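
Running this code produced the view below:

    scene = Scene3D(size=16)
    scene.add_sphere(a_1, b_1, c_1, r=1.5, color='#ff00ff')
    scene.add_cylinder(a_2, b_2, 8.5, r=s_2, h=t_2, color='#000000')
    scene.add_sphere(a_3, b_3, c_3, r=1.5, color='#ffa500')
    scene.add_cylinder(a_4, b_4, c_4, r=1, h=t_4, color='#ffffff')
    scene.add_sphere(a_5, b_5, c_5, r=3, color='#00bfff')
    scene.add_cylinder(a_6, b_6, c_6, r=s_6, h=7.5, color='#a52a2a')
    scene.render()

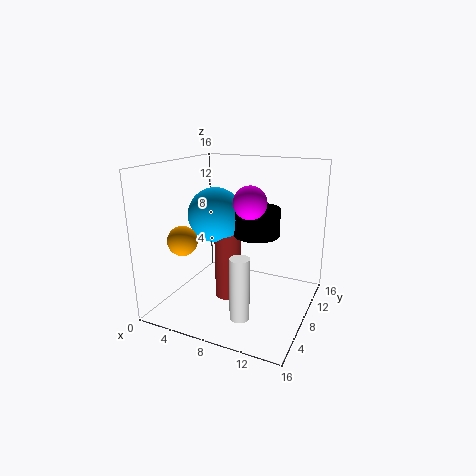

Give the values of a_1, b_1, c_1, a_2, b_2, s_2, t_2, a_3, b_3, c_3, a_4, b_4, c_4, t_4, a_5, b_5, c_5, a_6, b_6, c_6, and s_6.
a_1 = 11.5, b_1 = 3, c_1 = 13.5, a_2 = 10, b_2 = 8.5, s_2 = 2.5, t_2 = 3, a_3 = 4.5, b_3 = 2.5, c_3 = 9, a_4 = 10.5, b_4 = 3, c_4 = 1.5, t_4 = 6.5, a_5 = 5.5, b_5 = 7.5, c_5 = 10.5, a_6 = 7, b_6 = 7.5, c_6 = 1, s_6 = 1.5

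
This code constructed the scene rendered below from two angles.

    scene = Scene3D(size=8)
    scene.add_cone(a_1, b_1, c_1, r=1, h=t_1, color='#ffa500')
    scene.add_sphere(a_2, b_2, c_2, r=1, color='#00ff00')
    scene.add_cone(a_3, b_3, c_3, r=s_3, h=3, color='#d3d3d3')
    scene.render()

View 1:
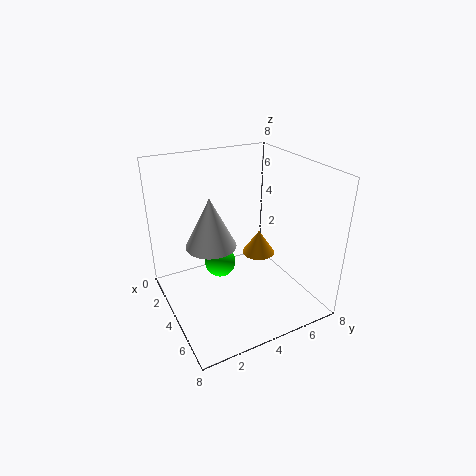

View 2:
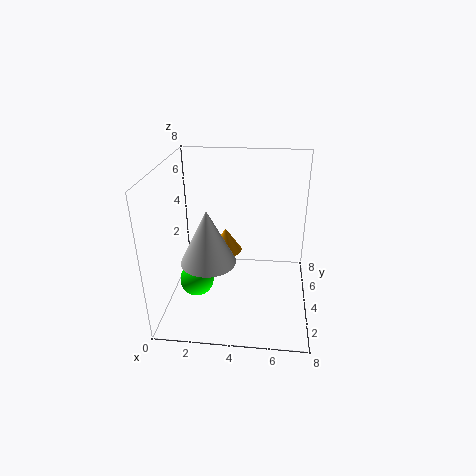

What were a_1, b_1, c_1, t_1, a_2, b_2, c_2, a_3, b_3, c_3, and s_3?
a_1 = 3; b_1 = 6; c_1 = 2; t_1 = 1.5; a_2 = 1.5; b_2 = 4; c_2 = 1; a_3 = 2.5; b_3 = 3; c_3 = 3; s_3 = 1.5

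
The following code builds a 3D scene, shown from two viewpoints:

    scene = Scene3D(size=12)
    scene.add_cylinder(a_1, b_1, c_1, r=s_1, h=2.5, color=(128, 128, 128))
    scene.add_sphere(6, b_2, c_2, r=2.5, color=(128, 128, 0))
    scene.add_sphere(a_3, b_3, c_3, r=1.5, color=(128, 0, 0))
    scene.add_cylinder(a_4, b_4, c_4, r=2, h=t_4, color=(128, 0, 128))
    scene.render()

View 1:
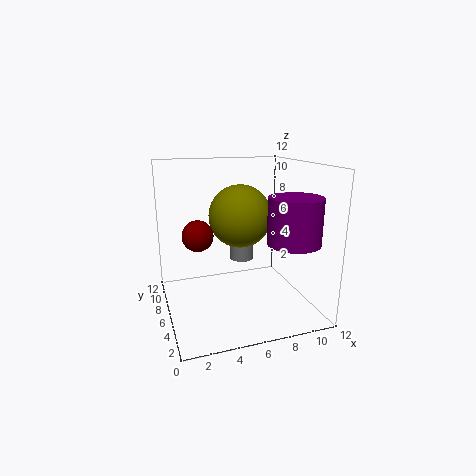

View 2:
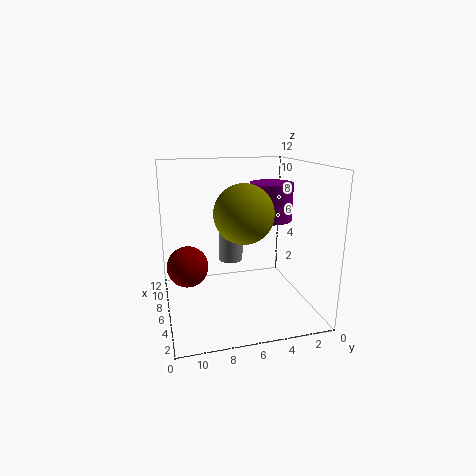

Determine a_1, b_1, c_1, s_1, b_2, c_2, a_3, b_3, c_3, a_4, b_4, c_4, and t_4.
a_1 = 6.5, b_1 = 6.5, c_1 = 4, s_1 = 1, b_2 = 5.5, c_2 = 8, a_3 = 3.5, b_3 = 10.5, c_3 = 5, a_4 = 9, b_4 = 2, c_4 = 6.5, t_4 = 3.5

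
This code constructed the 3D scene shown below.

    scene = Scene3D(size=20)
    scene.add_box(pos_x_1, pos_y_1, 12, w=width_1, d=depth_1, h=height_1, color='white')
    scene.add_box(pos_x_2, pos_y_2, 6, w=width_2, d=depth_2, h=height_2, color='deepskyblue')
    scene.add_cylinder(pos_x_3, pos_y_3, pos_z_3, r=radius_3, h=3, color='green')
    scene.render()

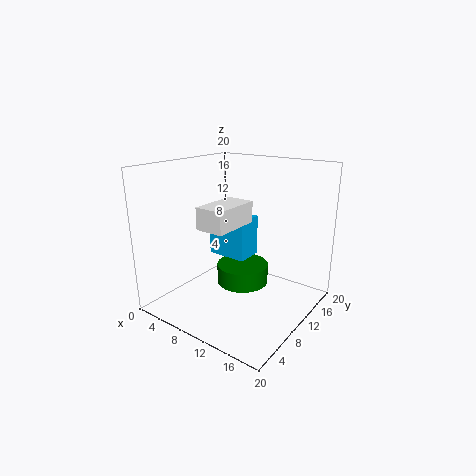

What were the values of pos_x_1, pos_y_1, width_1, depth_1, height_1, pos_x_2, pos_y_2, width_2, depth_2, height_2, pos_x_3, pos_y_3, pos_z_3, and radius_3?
pos_x_1 = 7; pos_y_1 = 5; width_1 = 4; depth_1 = 7; height_1 = 3; pos_x_2 = 4; pos_y_2 = 11; width_2 = 6; depth_2 = 4; height_2 = 6; pos_x_3 = 8; pos_y_3 = 14; pos_z_3 = 1; radius_3 = 4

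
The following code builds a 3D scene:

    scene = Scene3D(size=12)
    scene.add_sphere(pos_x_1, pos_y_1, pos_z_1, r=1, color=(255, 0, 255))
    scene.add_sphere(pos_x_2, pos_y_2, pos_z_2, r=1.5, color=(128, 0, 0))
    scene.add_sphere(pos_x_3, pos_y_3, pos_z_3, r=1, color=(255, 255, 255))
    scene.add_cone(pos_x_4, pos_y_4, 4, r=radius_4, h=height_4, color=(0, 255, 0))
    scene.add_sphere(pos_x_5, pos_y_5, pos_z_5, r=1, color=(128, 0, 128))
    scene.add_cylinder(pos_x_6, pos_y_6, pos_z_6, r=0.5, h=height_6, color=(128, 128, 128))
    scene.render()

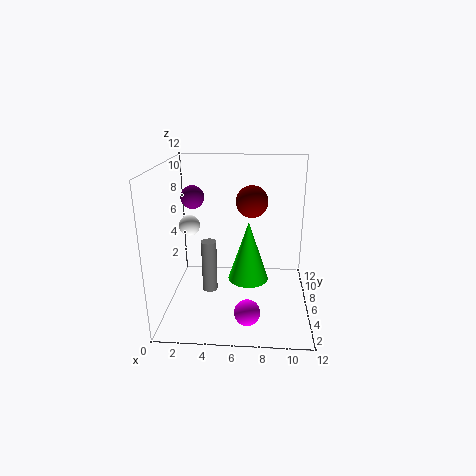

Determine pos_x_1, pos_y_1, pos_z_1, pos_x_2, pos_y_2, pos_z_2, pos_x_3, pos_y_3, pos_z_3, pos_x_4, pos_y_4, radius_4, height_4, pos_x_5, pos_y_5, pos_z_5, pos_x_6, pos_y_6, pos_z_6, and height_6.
pos_x_1 = 7
pos_y_1 = 2
pos_z_1 = 1.5
pos_x_2 = 7
pos_y_2 = 10
pos_z_2 = 8
pos_x_3 = 1
pos_y_3 = 10
pos_z_3 = 5.5
pos_x_4 = 7
pos_y_4 = 3
radius_4 = 1.5
height_4 = 4.5
pos_x_5 = 2
pos_y_5 = 7.5
pos_z_5 = 9
pos_x_6 = 4.5
pos_y_6 = 0.5
pos_z_6 = 4.5
height_6 = 3.5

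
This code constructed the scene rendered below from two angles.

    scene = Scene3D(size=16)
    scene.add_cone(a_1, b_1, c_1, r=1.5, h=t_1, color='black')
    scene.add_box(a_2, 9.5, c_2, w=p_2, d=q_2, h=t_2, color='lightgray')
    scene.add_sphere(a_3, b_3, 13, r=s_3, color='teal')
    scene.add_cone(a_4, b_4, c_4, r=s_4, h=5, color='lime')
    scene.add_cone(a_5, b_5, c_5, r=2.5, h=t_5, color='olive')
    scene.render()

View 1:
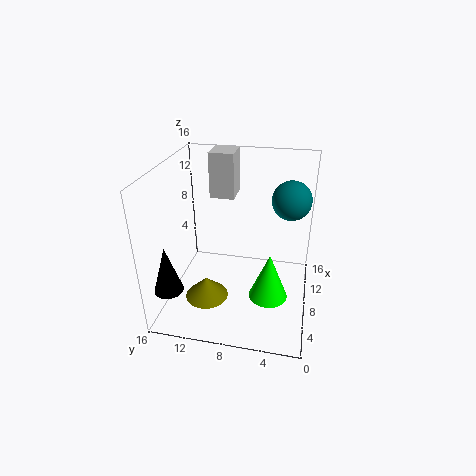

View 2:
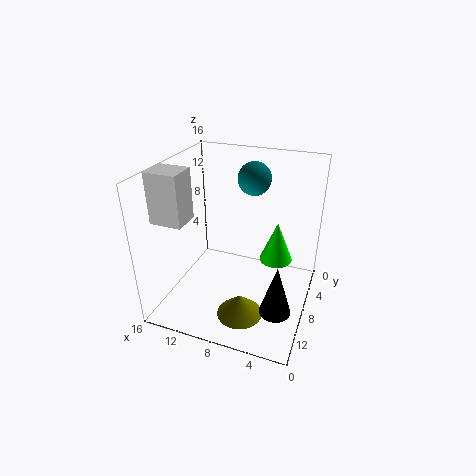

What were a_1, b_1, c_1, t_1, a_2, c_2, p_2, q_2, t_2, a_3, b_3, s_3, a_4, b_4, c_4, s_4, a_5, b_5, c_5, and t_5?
a_1 = 2
b_1 = 14
c_1 = 4.5
t_1 = 5
a_2 = 12.5
c_2 = 10.5
p_2 = 3.5
q_2 = 3
t_2 = 5.5
a_3 = 8
b_3 = 2.5
s_3 = 2
a_4 = 4.5
b_4 = 4
c_4 = 3.5
s_4 = 2
a_5 = 6.5
b_5 = 11.5
c_5 = 0.5
t_5 = 2.5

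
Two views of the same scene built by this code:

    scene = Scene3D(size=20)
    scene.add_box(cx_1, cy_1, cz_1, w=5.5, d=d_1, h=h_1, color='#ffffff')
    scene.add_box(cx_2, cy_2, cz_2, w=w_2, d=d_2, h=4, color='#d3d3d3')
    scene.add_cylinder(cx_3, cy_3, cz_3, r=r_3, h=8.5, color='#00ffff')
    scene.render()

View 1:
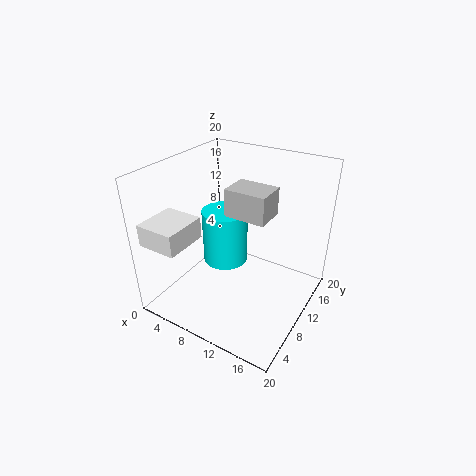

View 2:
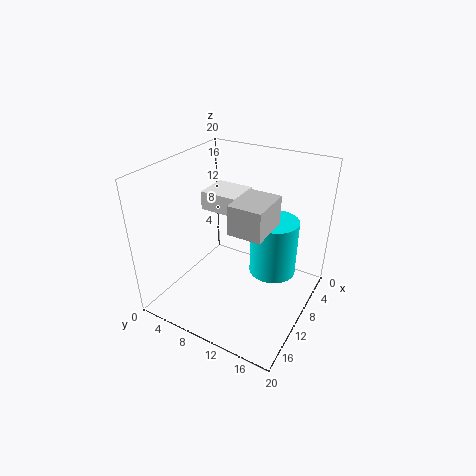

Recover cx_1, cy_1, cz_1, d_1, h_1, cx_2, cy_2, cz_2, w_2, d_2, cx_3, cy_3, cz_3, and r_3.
cx_1 = 0.5; cy_1 = 1; cz_1 = 10.5; d_1 = 6; h_1 = 3; cx_2 = 7.5; cy_2 = 10.5; cz_2 = 12.5; w_2 = 6; d_2 = 4.5; cx_3 = 5.5; cy_3 = 13.5; cz_3 = 3; r_3 = 3.5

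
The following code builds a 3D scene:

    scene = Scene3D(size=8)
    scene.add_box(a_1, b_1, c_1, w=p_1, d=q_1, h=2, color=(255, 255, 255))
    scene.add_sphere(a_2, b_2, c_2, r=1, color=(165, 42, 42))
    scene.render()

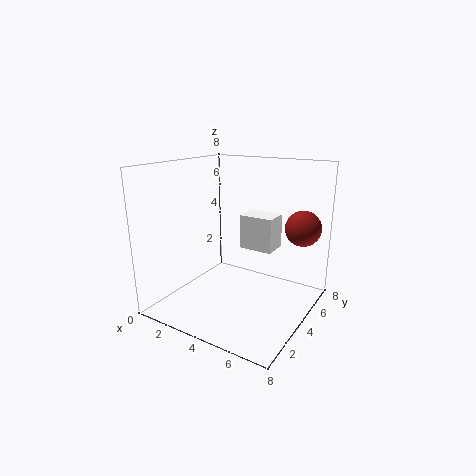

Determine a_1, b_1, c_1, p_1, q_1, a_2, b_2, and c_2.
a_1 = 3.5
b_1 = 5
c_1 = 3
p_1 = 2
q_1 = 1.5
a_2 = 7
b_2 = 6
c_2 = 4.5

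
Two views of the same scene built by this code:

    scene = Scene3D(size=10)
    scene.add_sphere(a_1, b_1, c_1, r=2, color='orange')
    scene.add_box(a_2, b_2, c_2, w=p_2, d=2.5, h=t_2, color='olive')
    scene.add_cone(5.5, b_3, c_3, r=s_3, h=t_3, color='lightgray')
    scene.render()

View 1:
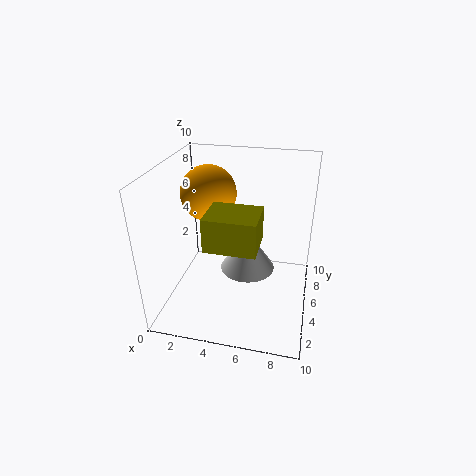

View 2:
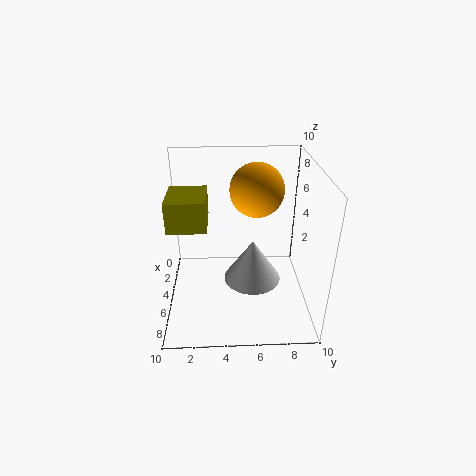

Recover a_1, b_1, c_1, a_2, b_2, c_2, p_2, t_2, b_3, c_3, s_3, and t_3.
a_1 = 2.5
b_1 = 6.5
c_1 = 7.5
a_2 = 4
b_2 = 0.5
c_2 = 6.5
p_2 = 3
t_2 = 2
b_3 = 6
c_3 = 2
s_3 = 2
t_3 = 3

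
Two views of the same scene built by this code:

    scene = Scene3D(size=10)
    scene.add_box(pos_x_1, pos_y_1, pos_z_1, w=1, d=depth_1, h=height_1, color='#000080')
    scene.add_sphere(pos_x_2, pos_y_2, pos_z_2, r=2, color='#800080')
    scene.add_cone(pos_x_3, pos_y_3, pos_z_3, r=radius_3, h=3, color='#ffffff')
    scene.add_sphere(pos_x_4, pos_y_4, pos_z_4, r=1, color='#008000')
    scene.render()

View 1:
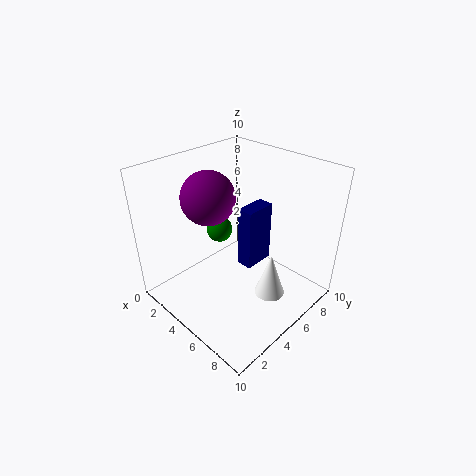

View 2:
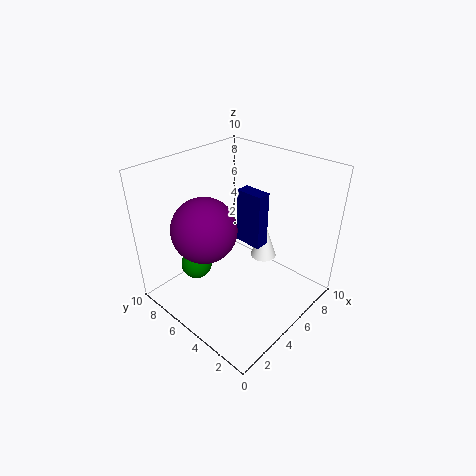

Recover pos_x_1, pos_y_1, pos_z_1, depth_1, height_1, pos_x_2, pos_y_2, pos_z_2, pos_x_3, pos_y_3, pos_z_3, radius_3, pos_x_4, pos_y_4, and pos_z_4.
pos_x_1 = 6; pos_y_1 = 4; pos_z_1 = 4; depth_1 = 2; height_1 = 4; pos_x_2 = 2; pos_y_2 = 5; pos_z_2 = 7; pos_x_3 = 8; pos_y_3 = 5; pos_z_3 = 2; radius_3 = 1; pos_x_4 = 2; pos_y_4 = 6; pos_z_4 = 4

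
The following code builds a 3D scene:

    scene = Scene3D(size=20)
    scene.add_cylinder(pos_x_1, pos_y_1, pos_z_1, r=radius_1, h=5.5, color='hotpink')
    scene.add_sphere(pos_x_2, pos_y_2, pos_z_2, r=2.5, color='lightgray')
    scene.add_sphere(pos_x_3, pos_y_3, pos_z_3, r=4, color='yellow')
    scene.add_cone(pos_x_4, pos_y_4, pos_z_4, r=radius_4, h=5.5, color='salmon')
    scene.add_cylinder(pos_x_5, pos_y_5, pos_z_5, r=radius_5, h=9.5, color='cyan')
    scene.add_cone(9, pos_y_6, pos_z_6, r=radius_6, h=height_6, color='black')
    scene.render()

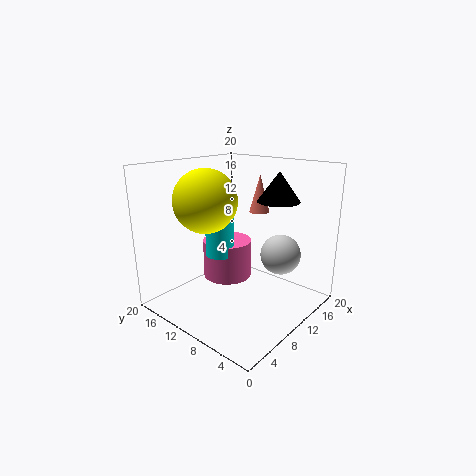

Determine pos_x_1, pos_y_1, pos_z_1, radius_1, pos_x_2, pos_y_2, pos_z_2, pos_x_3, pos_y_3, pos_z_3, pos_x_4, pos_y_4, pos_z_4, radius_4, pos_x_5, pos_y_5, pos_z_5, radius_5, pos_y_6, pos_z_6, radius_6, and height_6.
pos_x_1 = 10.5; pos_y_1 = 12.5; pos_z_1 = 3.5; radius_1 = 3.5; pos_x_2 = 10; pos_y_2 = 3; pos_z_2 = 9.5; pos_x_3 = 5; pos_y_3 = 11; pos_z_3 = 16; pos_x_4 = 15.5; pos_y_4 = 10.5; pos_z_4 = 12.5; radius_4 = 1.5; pos_x_5 = 8.5; pos_y_5 = 12; pos_z_5 = 7.5; radius_5 = 2; pos_y_6 = 3; pos_z_6 = 16.5; radius_6 = 2.5; height_6 = 3.5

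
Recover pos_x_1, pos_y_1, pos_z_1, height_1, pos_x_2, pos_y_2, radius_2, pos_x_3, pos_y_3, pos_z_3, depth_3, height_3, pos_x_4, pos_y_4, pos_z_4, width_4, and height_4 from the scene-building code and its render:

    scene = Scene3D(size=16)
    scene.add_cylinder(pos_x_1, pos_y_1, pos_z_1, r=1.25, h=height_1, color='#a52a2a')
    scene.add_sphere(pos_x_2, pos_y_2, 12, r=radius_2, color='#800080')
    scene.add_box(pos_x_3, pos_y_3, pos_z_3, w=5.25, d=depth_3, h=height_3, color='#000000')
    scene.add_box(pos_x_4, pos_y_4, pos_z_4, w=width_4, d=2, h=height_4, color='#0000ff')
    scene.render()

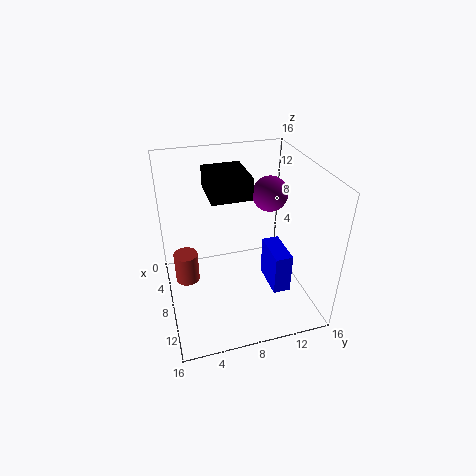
pos_x_1 = 9
pos_y_1 = 2
pos_z_1 = 4.5
height_1 = 3.25
pos_x_2 = 6.25
pos_y_2 = 12.25
radius_2 = 2
pos_x_3 = 2.5
pos_y_3 = 5.25
pos_z_3 = 12.25
depth_3 = 4.5
height_3 = 2.5
pos_x_4 = 6.5
pos_y_4 = 11.5
pos_z_4 = 1.5
width_4 = 4.5
height_4 = 4.75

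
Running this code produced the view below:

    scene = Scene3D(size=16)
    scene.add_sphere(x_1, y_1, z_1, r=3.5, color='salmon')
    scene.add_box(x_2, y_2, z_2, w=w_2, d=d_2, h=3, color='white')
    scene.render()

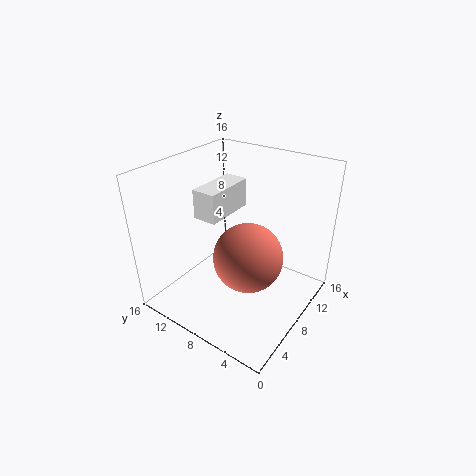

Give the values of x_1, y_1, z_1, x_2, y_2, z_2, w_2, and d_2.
x_1 = 5.5, y_1 = 5, z_1 = 8, x_2 = 4, y_2 = 8, z_2 = 11.5, w_2 = 5.5, d_2 = 2.5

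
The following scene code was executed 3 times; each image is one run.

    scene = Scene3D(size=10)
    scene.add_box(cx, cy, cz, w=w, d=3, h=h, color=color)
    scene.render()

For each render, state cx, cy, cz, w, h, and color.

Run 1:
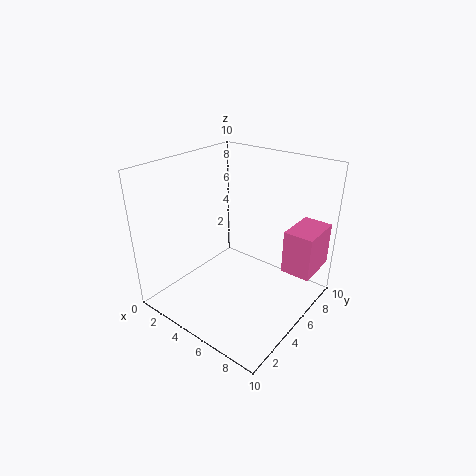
cx = 8, cy = 6, cz = 3, w = 2, h = 3, color = 'hotpink'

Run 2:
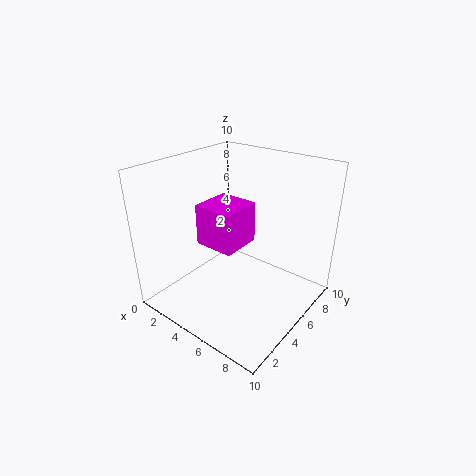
cx = 2, cy = 4, cz = 4, w = 3, h = 3, color = 'magenta'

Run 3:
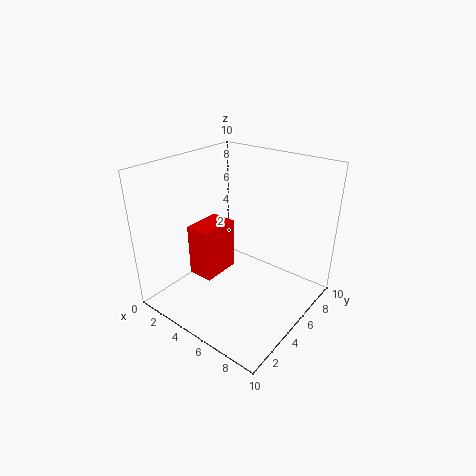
cx = 1, cy = 4, cz = 1, w = 2, h = 4, color = 'red'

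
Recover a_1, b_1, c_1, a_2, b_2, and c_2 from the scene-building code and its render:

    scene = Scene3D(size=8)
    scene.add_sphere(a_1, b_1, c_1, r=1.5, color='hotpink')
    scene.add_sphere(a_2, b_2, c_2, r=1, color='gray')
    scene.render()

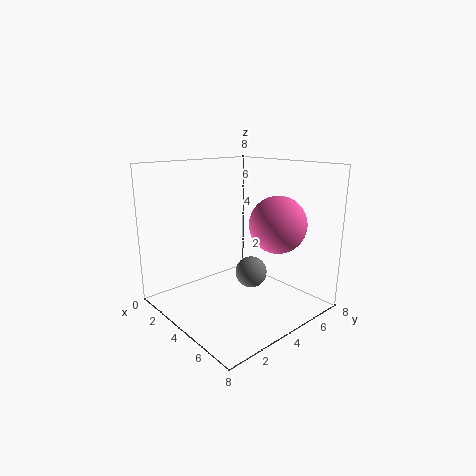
a_1 = 6; b_1 = 5; c_1 = 5; a_2 = 3; b_2 = 6; c_2 = 1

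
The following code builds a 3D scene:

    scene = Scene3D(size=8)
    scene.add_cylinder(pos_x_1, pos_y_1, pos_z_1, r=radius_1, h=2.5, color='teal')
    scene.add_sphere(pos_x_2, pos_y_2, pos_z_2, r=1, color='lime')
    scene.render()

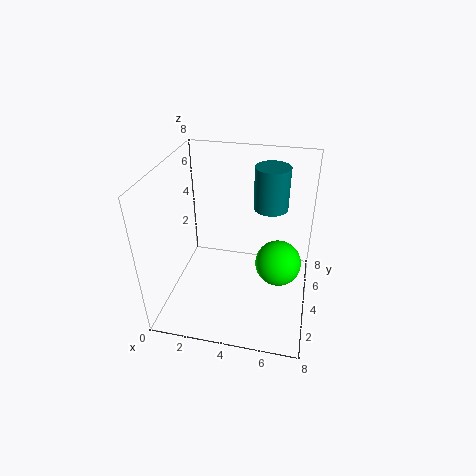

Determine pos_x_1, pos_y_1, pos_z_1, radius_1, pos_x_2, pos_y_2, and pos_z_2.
pos_x_1 = 5.5
pos_y_1 = 6
pos_z_1 = 5
radius_1 = 1
pos_x_2 = 6.5
pos_y_2 = 1
pos_z_2 = 5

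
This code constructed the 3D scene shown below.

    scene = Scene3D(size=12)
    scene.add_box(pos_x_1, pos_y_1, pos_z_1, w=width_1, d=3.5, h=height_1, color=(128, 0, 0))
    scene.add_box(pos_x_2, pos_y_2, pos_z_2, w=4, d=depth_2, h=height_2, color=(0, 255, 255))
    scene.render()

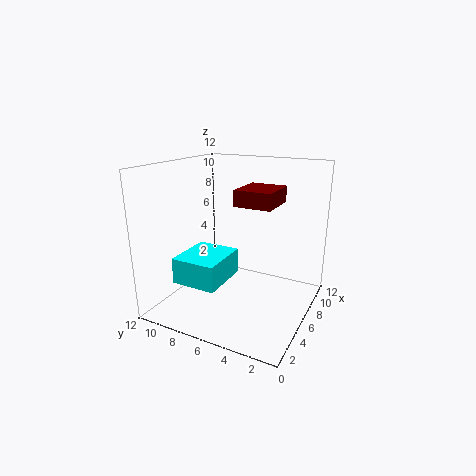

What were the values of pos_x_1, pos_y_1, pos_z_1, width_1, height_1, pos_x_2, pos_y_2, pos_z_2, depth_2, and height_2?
pos_x_1 = 8, pos_y_1 = 4, pos_z_1 = 8, width_1 = 4, height_1 = 1.5, pos_x_2 = 1, pos_y_2 = 5.5, pos_z_2 = 3.5, depth_2 = 3.5, height_2 = 2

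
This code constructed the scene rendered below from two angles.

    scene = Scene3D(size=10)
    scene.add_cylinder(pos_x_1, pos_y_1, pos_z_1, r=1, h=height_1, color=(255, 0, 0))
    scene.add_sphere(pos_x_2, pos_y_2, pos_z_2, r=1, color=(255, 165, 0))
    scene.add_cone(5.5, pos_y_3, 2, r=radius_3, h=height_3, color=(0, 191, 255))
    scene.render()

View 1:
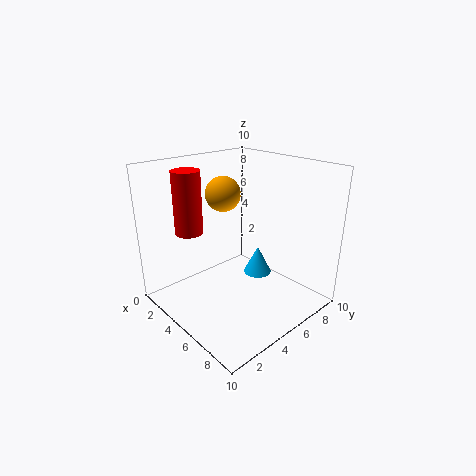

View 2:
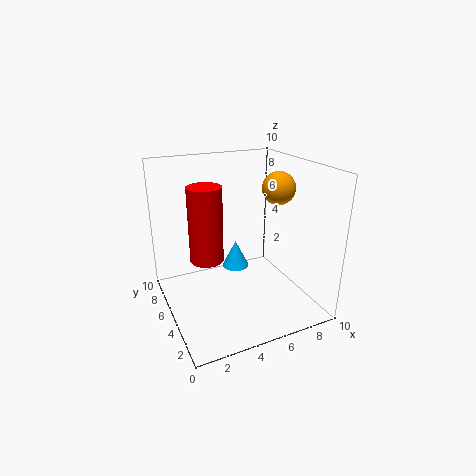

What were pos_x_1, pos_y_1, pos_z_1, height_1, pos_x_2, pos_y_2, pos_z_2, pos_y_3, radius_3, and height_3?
pos_x_1 = 2, pos_y_1 = 3, pos_z_1 = 5, height_1 = 4.5, pos_x_2 = 6.5, pos_y_2 = 2.5, pos_z_2 = 9, pos_y_3 = 6.5, radius_3 = 1, height_3 = 2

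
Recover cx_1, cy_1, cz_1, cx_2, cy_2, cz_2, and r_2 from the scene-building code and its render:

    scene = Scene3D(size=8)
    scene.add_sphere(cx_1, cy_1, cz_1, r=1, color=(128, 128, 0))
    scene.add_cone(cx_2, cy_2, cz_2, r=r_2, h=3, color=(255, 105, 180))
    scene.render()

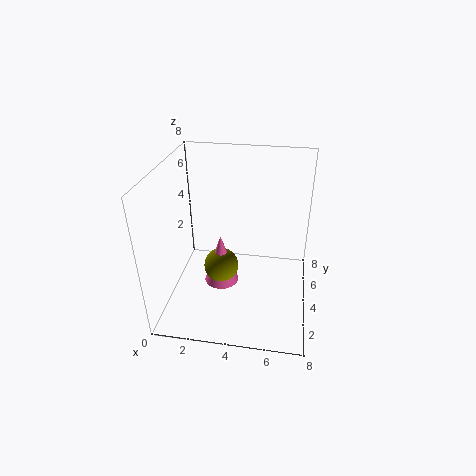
cx_1 = 3
cy_1 = 4
cz_1 = 2
cx_2 = 3
cy_2 = 4
cz_2 = 1
r_2 = 1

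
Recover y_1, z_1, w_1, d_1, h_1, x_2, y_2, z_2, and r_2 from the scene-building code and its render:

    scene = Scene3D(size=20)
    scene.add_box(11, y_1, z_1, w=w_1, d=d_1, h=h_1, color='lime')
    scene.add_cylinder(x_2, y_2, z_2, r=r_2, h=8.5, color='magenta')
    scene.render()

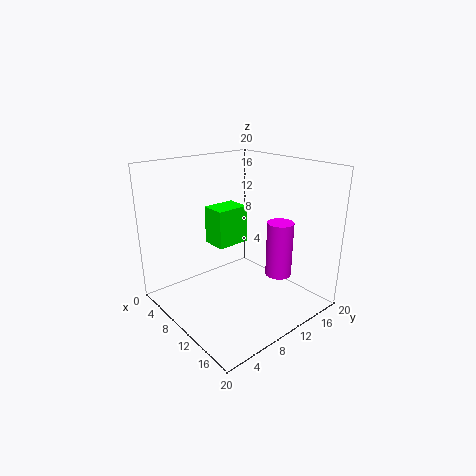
y_1 = 4; z_1 = 11.5; w_1 = 3; d_1 = 4; h_1 = 4.5; x_2 = 11.5; y_2 = 17; z_2 = 2.5; r_2 = 2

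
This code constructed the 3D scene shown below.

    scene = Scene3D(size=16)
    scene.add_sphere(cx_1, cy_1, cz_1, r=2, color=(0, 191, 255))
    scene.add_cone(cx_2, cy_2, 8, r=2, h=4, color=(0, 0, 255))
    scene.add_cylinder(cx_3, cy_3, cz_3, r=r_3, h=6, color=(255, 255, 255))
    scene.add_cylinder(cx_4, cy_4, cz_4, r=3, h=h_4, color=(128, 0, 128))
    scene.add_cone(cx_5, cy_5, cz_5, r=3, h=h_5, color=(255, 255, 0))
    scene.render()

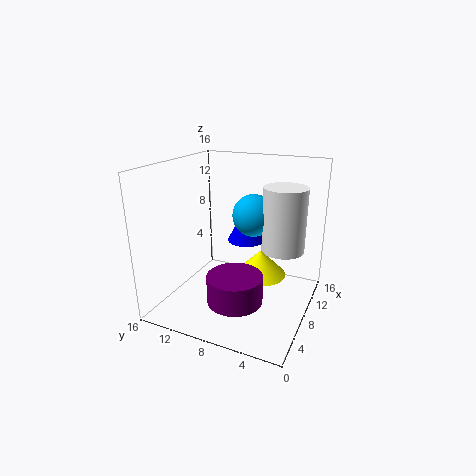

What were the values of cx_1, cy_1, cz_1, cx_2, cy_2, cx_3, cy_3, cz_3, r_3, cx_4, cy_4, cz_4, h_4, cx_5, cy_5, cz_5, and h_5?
cx_1 = 5; cy_1 = 5; cz_1 = 12; cx_2 = 8; cy_2 = 7; cx_3 = 5; cy_3 = 2; cz_3 = 9; r_3 = 2; cx_4 = 5; cy_4 = 7; cz_4 = 2; h_4 = 3; cx_5 = 10; cy_5 = 6; cz_5 = 3; h_5 = 3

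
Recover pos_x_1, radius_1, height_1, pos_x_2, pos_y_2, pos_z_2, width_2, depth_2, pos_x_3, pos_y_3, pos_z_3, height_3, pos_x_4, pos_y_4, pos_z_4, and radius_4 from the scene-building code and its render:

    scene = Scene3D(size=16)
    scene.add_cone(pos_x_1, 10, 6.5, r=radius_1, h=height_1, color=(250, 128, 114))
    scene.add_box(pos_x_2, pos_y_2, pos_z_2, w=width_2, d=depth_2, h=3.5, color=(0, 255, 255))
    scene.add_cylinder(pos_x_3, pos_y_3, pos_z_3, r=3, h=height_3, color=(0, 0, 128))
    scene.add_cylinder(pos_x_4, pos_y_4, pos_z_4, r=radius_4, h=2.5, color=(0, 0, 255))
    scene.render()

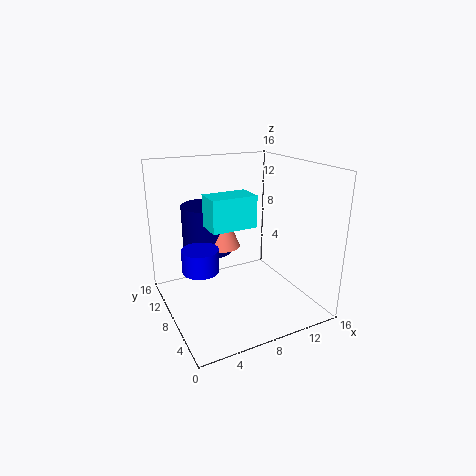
pos_x_1 = 7; radius_1 = 2; height_1 = 5; pos_x_2 = 4.5; pos_y_2 = 6.5; pos_z_2 = 9.5; width_2 = 5; depth_2 = 3; pos_x_3 = 6; pos_y_3 = 12; pos_z_3 = 5.5; height_3 = 5.5; pos_x_4 = 3.5; pos_y_4 = 8; pos_z_4 = 5; radius_4 = 2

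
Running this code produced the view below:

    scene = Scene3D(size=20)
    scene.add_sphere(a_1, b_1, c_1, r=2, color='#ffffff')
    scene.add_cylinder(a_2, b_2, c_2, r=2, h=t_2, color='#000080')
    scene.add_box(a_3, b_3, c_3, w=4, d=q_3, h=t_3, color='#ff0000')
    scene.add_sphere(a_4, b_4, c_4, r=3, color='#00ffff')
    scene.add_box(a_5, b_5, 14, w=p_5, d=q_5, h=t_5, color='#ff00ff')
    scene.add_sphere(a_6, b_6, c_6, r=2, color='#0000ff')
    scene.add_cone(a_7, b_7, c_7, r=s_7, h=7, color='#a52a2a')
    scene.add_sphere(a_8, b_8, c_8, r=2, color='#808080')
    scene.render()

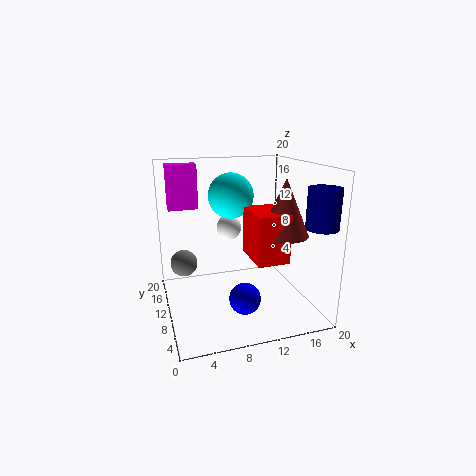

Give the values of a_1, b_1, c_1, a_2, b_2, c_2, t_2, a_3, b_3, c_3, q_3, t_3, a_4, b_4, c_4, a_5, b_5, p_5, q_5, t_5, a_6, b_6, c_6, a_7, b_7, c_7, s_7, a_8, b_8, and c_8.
a_1 = 11; b_1 = 18; c_1 = 9; a_2 = 18; b_2 = 2; c_2 = 13; t_2 = 5; a_3 = 10; b_3 = 2; c_3 = 9; q_3 = 6; t_3 = 6; a_4 = 9; b_4 = 10; c_4 = 16; a_5 = 1; b_5 = 12; p_5 = 4; q_5 = 2; t_5 = 6; a_6 = 9; b_6 = 4; c_6 = 4; a_7 = 14; b_7 = 4; c_7 = 12; s_7 = 3; a_8 = 3; b_8 = 15; c_8 = 5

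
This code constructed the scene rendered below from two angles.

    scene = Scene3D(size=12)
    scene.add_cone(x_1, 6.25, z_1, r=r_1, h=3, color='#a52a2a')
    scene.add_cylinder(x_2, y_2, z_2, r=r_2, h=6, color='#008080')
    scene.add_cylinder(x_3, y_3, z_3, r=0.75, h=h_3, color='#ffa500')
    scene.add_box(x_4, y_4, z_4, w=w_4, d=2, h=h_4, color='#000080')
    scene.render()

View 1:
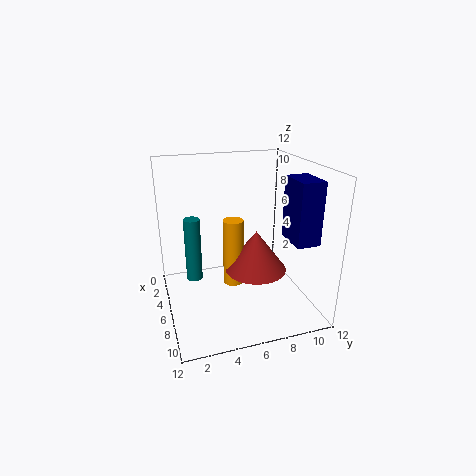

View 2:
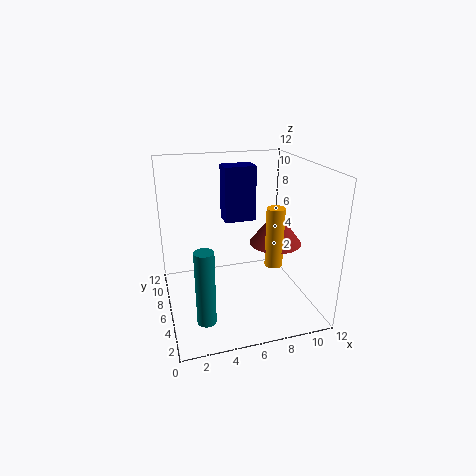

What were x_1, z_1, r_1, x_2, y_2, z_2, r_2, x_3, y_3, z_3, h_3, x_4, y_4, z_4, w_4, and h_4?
x_1 = 9.5
z_1 = 5
r_1 = 2.25
x_2 = 2.5
y_2 = 2.75
z_2 = 0.75
r_2 = 0.75
x_3 = 8.75
y_3 = 4.75
z_3 = 3.75
h_3 = 5
x_4 = 6
y_4 = 10
z_4 = 5.75
w_4 = 3
h_4 = 5.25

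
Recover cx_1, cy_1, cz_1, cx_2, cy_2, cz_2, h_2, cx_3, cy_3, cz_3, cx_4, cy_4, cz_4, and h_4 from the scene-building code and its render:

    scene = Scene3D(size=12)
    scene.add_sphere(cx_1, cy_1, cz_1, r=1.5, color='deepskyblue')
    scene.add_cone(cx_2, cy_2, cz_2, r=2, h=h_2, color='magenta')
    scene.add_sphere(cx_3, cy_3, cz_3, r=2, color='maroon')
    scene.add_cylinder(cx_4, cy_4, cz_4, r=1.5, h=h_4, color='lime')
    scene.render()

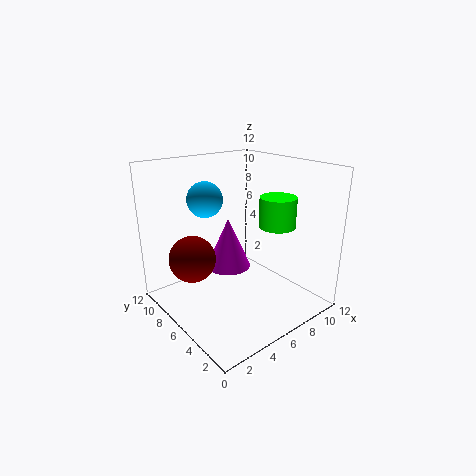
cx_1 = 4.5
cy_1 = 8.5
cz_1 = 9
cx_2 = 6.5
cy_2 = 8
cz_2 = 2.5
h_2 = 4.5
cx_3 = 3
cy_3 = 8.5
cz_3 = 4
cx_4 = 8.5
cy_4 = 4
cz_4 = 7
h_4 = 2.5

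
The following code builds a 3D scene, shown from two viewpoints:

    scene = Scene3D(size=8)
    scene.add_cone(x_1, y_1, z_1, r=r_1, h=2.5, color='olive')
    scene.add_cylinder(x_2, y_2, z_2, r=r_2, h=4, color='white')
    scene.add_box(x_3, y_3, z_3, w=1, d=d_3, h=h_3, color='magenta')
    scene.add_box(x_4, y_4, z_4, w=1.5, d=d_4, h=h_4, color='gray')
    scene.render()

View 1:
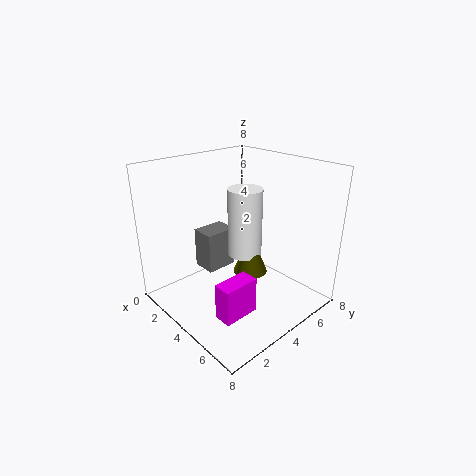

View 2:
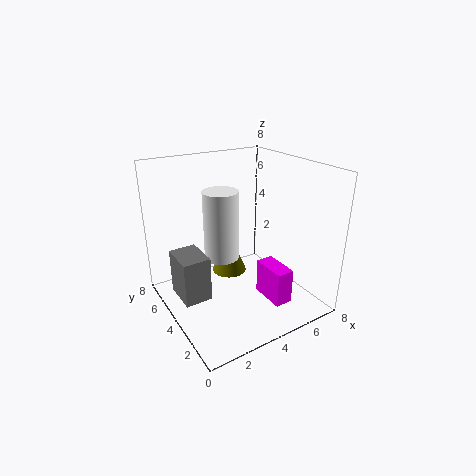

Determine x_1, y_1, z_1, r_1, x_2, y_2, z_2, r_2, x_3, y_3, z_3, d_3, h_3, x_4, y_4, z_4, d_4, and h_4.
x_1 = 4; y_1 = 5; z_1 = 1.5; r_1 = 1; x_2 = 3.5; y_2 = 5; z_2 = 2.5; r_2 = 1; x_3 = 5; y_3 = 1.5; z_3 = 0.5; d_3 = 2; h_3 = 2; x_4 = 0.5; y_4 = 3.5; z_4 = 1; d_4 = 2; h_4 = 2.5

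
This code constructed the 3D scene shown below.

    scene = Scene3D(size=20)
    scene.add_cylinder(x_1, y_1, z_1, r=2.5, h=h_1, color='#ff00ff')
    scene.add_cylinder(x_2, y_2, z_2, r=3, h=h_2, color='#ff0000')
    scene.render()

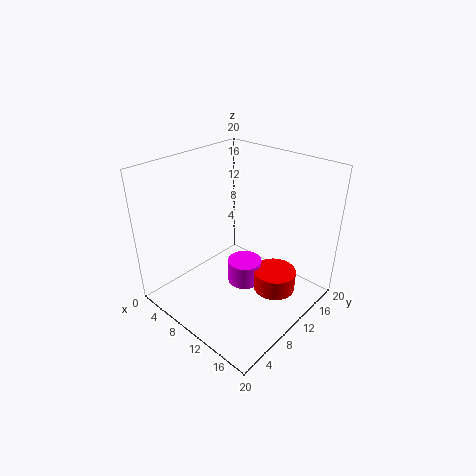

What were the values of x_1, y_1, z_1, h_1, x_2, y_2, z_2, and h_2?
x_1 = 10; y_1 = 11.5; z_1 = 2; h_1 = 3.5; x_2 = 14.5; y_2 = 13; z_2 = 2; h_2 = 3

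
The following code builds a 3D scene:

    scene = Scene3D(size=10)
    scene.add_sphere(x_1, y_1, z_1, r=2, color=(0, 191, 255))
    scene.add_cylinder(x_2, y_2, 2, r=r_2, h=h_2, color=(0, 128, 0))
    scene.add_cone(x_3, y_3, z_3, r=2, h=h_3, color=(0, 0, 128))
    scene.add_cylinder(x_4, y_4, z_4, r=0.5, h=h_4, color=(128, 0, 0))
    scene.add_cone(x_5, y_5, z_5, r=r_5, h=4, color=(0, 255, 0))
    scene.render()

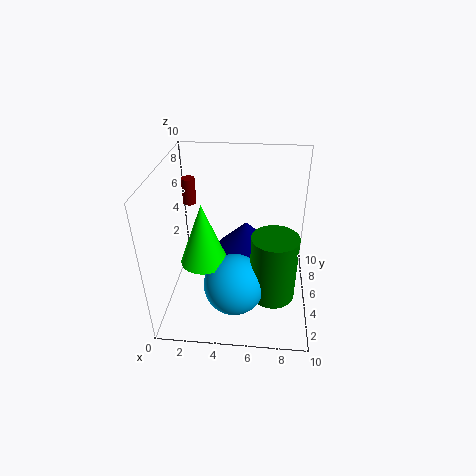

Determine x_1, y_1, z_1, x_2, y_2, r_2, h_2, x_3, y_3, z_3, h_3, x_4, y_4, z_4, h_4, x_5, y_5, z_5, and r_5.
x_1 = 5; y_1 = 2.5; z_1 = 3; x_2 = 7.5; y_2 = 3; r_2 = 1.5; h_2 = 4.5; x_3 = 5.5; y_3 = 5.5; z_3 = 4; h_3 = 2; x_4 = 1; y_4 = 8; z_4 = 6; h_4 = 2; x_5 = 3; y_5 = 3; z_5 = 4.5; r_5 = 1.5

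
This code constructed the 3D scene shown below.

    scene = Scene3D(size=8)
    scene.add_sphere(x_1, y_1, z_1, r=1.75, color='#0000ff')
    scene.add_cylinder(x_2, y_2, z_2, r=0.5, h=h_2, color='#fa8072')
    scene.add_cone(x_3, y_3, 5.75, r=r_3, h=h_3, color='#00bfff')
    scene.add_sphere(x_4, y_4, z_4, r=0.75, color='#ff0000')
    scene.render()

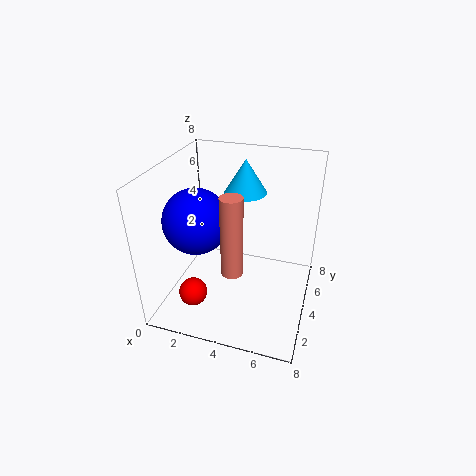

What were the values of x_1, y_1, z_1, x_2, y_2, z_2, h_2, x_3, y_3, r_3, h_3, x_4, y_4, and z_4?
x_1 = 2
y_1 = 3
z_1 = 5.25
x_2 = 4.75
y_2 = 0.75
z_2 = 4.25
h_2 = 3.75
x_3 = 3.75
y_3 = 6.25
r_3 = 1.25
h_3 = 2
x_4 = 2.25
y_4 = 1.5
z_4 = 1.75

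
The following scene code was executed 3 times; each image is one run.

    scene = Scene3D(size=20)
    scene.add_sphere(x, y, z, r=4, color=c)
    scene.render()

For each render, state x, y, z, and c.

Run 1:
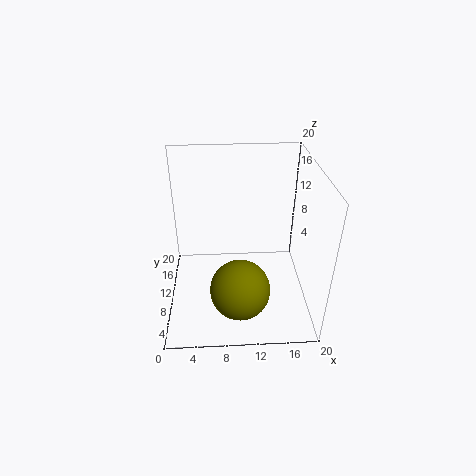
x = 10; y = 5; z = 5; c = 'olive'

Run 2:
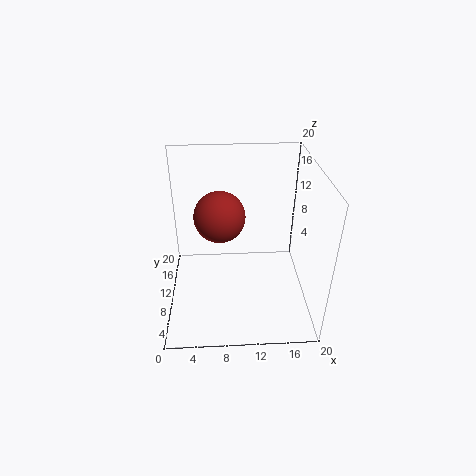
x = 7.5; y = 16; z = 10; c = 'brown'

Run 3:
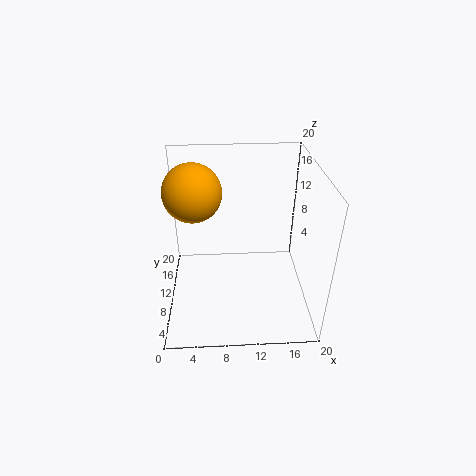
x = 4; y = 12; z = 16; c = 'orange'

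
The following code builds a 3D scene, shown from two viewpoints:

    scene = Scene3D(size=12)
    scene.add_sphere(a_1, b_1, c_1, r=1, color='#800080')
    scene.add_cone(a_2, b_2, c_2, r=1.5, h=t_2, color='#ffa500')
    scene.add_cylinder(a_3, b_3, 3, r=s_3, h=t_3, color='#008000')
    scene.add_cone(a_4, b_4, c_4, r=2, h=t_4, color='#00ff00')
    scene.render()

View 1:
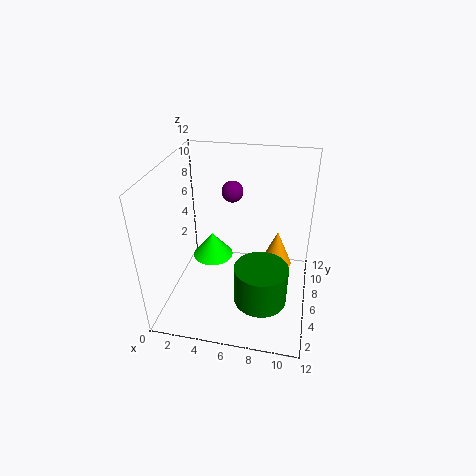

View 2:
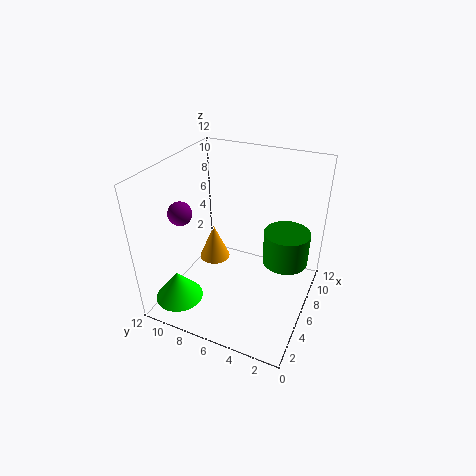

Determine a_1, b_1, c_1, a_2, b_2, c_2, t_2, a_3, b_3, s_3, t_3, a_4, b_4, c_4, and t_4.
a_1 = 4.5; b_1 = 10.5; c_1 = 8; a_2 = 9; b_2 = 10; c_2 = 1; t_2 = 3.5; a_3 = 8.5; b_3 = 2.5; s_3 = 2; t_3 = 3; a_4 = 2.5; b_4 = 10; c_4 = 1; t_4 = 2.5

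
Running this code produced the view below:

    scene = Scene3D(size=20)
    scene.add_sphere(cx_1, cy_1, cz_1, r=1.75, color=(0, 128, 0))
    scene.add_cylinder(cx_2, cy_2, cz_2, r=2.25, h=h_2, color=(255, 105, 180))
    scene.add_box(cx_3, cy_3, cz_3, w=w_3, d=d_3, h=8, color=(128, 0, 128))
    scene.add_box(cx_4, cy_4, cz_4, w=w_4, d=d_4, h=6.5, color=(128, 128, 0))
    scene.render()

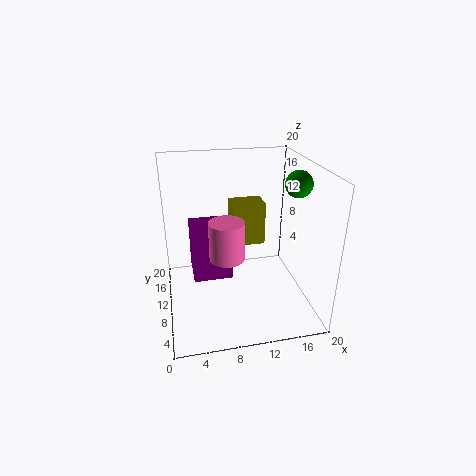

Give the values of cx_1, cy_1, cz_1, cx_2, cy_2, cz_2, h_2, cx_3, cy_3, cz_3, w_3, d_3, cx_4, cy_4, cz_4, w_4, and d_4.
cx_1 = 17.25; cy_1 = 7.5; cz_1 = 18; cx_2 = 7.75; cy_2 = 6.25; cz_2 = 9.25; h_2 = 5; cx_3 = 3.75; cy_3 = 12.5; cz_3 = 1.75; w_3 = 6; d_3 = 6.25; cx_4 = 10; cy_4 = 13.5; cz_4 = 6.75; w_4 = 5; d_4 = 3.75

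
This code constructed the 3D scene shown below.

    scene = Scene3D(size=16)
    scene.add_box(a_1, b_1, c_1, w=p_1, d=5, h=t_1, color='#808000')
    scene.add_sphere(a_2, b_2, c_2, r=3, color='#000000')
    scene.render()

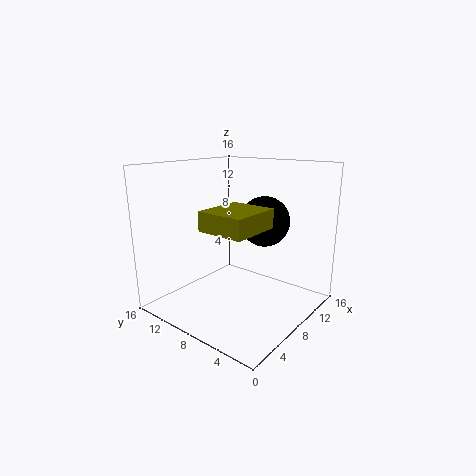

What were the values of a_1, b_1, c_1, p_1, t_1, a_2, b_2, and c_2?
a_1 = 2.5
b_1 = 3.5
c_1 = 10
p_1 = 5.5
t_1 = 2
a_2 = 12.5
b_2 = 7.5
c_2 = 9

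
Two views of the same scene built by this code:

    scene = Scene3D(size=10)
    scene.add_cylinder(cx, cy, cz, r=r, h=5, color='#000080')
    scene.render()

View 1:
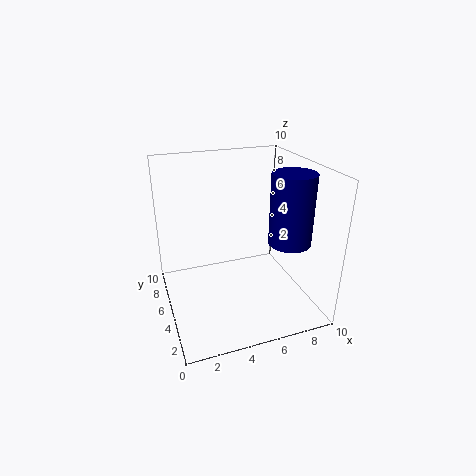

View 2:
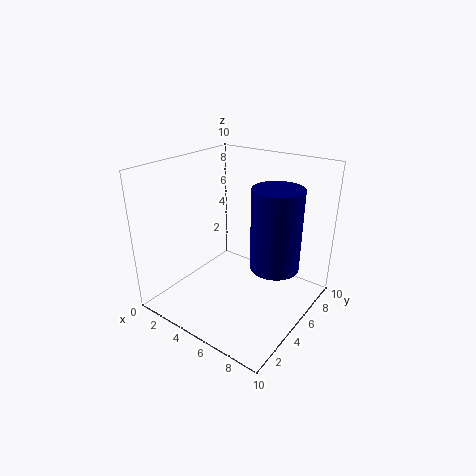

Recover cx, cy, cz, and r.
cx = 8.5, cy = 4, cz = 4.5, r = 1.5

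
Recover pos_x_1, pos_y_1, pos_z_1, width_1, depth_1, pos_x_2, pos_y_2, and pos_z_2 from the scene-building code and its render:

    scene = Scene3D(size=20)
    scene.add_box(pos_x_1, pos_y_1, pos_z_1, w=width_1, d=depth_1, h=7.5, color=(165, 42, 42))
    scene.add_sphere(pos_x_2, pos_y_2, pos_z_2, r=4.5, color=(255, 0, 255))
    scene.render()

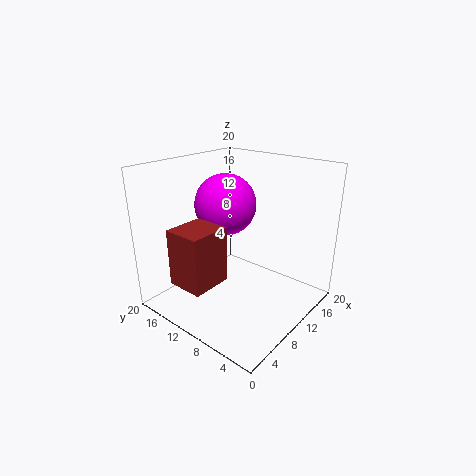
pos_x_1 = 1
pos_y_1 = 9
pos_z_1 = 5.5
width_1 = 5.5
depth_1 = 5
pos_x_2 = 12
pos_y_2 = 14
pos_z_2 = 13.5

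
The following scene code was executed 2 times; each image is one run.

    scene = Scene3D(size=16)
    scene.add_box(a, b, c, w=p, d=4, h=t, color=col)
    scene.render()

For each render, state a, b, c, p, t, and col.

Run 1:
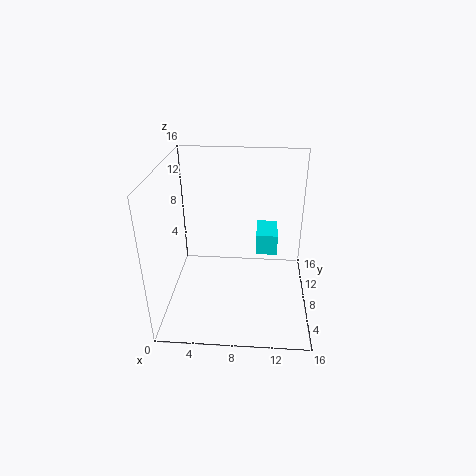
a = 10, b = 9.5, c = 5, p = 2.5, t = 2.5, col = 'cyan'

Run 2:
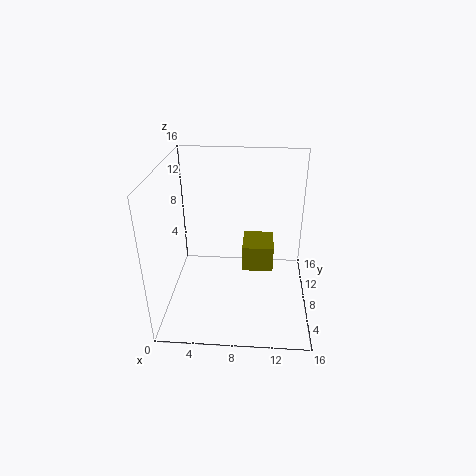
a = 8.5, b = 7.5, c = 4, p = 3.5, t = 3, col = 'olive'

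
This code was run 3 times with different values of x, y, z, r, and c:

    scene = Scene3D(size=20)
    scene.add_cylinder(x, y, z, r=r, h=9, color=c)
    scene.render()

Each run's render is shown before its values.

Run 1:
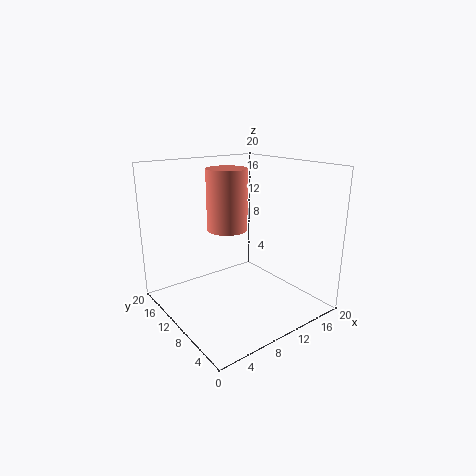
x = 11
y = 14
z = 10
r = 3
c = 'salmon'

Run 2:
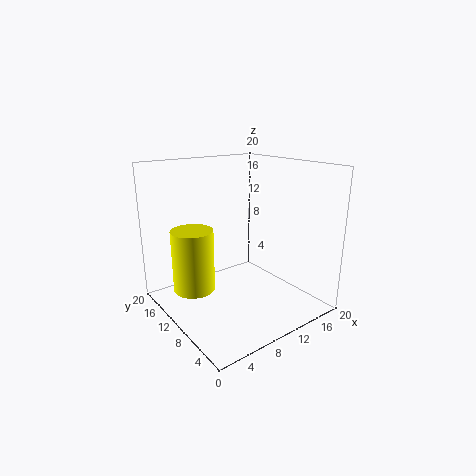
x = 5
y = 14
z = 2
r = 3
c = 'yellow'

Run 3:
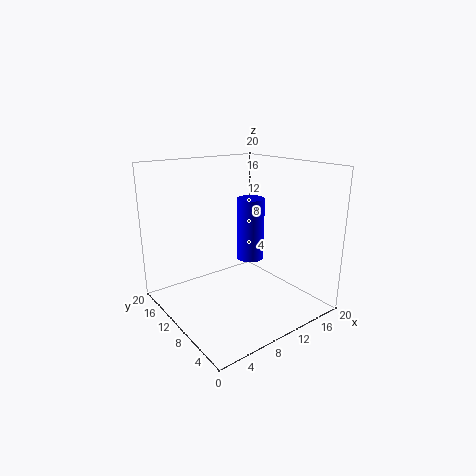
x = 13
y = 11
z = 6
r = 2
c = 'blue'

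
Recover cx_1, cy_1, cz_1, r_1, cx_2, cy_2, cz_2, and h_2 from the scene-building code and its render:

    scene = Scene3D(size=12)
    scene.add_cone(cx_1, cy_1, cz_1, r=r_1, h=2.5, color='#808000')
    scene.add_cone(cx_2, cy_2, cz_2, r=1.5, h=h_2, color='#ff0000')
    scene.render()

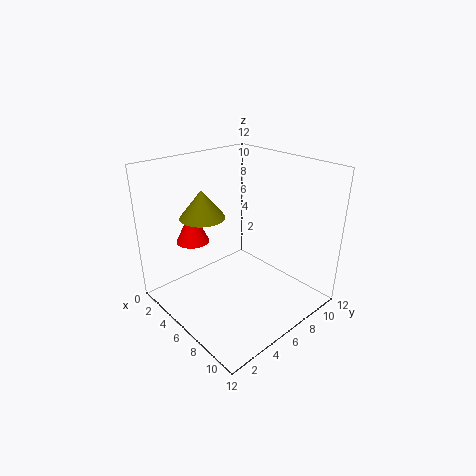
cx_1 = 2.5; cy_1 = 5; cz_1 = 7; r_1 = 2; cx_2 = 1.5; cy_2 = 4.5; cz_2 = 4.5; h_2 = 3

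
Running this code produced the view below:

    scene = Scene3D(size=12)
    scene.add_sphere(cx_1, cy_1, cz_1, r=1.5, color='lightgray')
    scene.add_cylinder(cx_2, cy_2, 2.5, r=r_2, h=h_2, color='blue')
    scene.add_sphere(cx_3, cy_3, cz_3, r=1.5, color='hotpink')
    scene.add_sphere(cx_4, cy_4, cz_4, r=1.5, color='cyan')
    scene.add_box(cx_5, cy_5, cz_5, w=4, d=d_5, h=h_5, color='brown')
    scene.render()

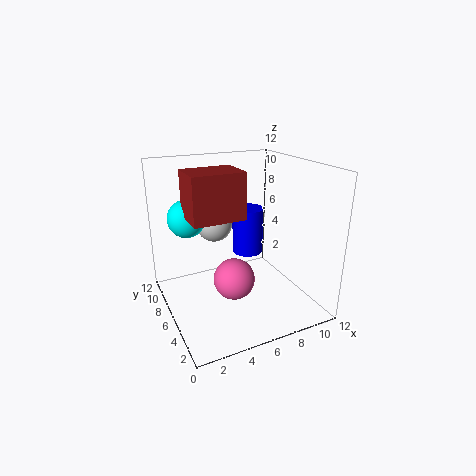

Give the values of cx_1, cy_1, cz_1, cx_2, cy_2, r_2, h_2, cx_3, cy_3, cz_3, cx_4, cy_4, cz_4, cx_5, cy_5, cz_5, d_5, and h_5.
cx_1 = 4.5
cy_1 = 7.5
cz_1 = 7
cx_2 = 9
cy_2 = 10
r_2 = 1.5
h_2 = 4.5
cx_3 = 4
cy_3 = 2.5
cz_3 = 4.5
cx_4 = 2
cy_4 = 7
cz_4 = 8
cx_5 = 1.5
cy_5 = 3.5
cz_5 = 8.5
d_5 = 3
h_5 = 3.5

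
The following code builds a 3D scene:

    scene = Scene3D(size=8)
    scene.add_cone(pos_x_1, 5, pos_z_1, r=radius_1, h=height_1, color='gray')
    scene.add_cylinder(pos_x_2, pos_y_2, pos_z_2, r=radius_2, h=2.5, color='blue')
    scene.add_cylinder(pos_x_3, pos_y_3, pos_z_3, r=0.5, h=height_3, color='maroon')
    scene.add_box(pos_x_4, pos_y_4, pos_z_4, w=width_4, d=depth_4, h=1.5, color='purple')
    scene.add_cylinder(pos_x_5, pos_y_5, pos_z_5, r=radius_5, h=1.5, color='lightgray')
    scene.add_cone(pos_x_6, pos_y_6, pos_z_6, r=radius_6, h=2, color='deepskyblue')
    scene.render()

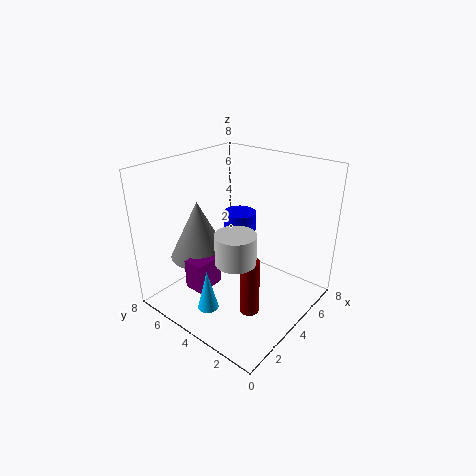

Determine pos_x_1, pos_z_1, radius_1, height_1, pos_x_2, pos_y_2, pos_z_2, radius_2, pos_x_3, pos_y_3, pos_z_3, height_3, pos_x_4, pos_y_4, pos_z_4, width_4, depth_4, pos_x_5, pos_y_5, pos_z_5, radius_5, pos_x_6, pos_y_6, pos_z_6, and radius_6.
pos_x_1 = 2
pos_z_1 = 3.5
radius_1 = 1.5
height_1 = 3
pos_x_2 = 6
pos_y_2 = 5.5
pos_z_2 = 2
radius_2 = 1
pos_x_3 = 2.5
pos_y_3 = 2
pos_z_3 = 1
height_3 = 3
pos_x_4 = 0.5
pos_y_4 = 3.5
pos_z_4 = 2.5
width_4 = 1.5
depth_4 = 1
pos_x_5 = 2
pos_y_5 = 2.5
pos_z_5 = 4
radius_5 = 1
pos_x_6 = 0.5
pos_y_6 = 3
pos_z_6 = 2
radius_6 = 0.5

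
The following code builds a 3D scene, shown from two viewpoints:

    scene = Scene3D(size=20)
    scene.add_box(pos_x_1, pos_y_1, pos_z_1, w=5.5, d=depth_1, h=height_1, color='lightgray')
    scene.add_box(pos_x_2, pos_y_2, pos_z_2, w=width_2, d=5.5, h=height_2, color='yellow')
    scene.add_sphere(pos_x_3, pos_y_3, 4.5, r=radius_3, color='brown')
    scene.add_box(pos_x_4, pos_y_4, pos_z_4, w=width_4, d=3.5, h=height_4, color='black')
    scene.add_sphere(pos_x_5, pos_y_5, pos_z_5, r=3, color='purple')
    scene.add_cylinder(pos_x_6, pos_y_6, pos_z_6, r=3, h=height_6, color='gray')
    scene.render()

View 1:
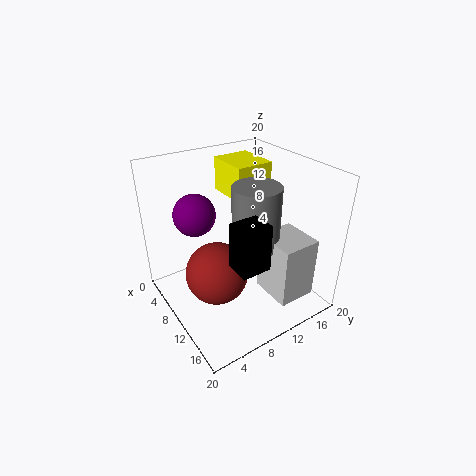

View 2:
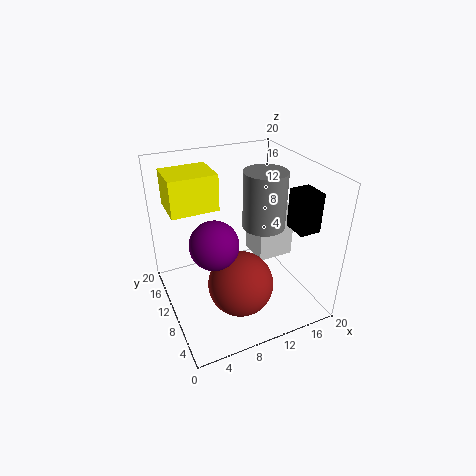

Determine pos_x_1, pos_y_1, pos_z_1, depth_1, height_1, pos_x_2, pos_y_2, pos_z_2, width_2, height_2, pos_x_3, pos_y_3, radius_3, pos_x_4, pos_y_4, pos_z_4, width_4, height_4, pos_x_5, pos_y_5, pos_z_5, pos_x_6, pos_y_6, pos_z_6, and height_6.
pos_x_1 = 14
pos_y_1 = 10.5
pos_z_1 = 4.5
depth_1 = 5
height_1 = 8
pos_x_2 = 1.5
pos_y_2 = 11.5
pos_z_2 = 14
width_2 = 6.5
height_2 = 5
pos_x_3 = 9
pos_y_3 = 7
radius_3 = 4.5
pos_x_4 = 16.5
pos_y_4 = 4.5
pos_z_4 = 11.5
width_4 = 3
height_4 = 5.5
pos_x_5 = 5
pos_y_5 = 6
pos_z_5 = 12.5
pos_x_6 = 14
pos_y_6 = 10
pos_z_6 = 11
height_6 = 8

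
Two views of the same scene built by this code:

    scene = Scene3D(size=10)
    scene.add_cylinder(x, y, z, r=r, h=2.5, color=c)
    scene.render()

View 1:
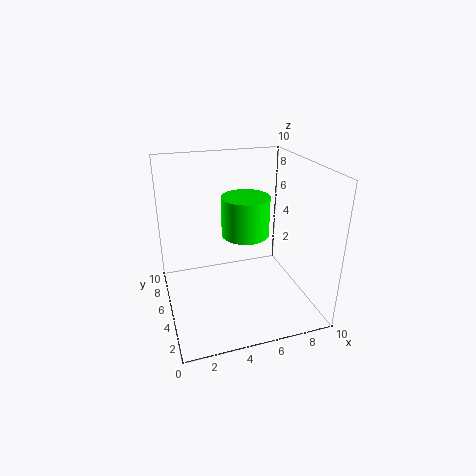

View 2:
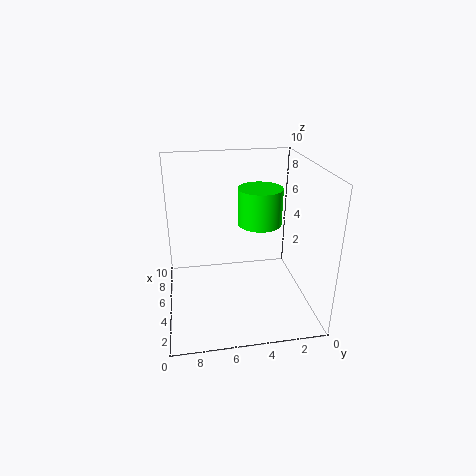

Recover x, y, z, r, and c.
x = 5
y = 3.5
z = 6
r = 1.5
c = 'lime'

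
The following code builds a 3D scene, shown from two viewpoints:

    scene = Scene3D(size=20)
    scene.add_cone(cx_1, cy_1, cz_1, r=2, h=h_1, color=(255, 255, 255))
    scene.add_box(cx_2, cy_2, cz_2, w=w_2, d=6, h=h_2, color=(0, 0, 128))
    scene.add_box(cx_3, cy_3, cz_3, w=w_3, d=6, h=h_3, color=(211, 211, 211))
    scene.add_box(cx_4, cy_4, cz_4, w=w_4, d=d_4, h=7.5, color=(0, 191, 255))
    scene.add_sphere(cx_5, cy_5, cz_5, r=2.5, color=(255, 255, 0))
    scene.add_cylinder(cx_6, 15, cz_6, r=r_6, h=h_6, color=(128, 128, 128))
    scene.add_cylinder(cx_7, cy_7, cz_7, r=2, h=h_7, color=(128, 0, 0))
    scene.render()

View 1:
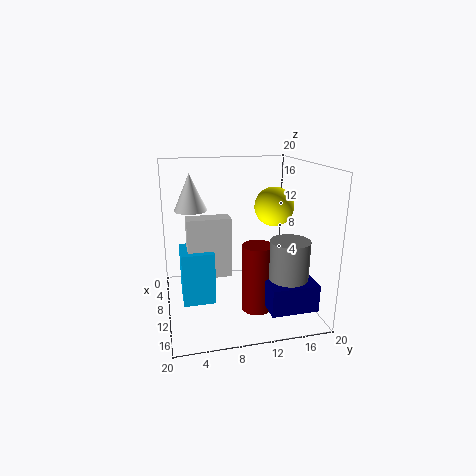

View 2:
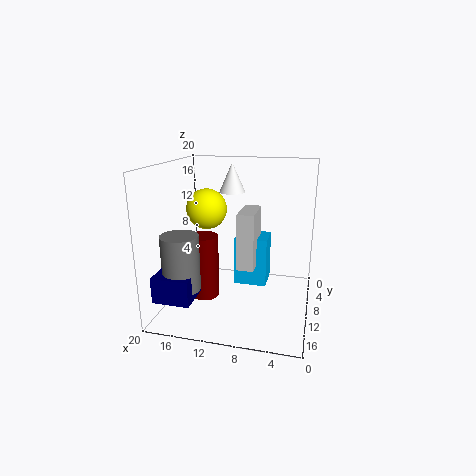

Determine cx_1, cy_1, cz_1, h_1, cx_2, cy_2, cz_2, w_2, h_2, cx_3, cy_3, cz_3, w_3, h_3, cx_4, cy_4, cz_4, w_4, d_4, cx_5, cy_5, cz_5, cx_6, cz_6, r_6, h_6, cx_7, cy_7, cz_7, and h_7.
cx_1 = 12.5, cy_1 = 3.5, cz_1 = 15, h_1 = 4.5, cx_2 = 14.5, cy_2 = 12, cz_2 = 3, w_2 = 5, h_2 = 3.5, cx_3 = 8, cy_3 = 3, cz_3 = 4.5, w_3 = 2.5, h_3 = 8.5, cx_4 = 6.5, cy_4 = 2, cz_4 = 1, w_4 = 5, d_4 = 4.5, cx_5 = 13, cy_5 = 14, cz_5 = 15, cx_6 = 16.5, cz_6 = 4, r_6 = 2.5, h_6 = 7.5, cx_7 = 14.5, cy_7 = 11.5, cz_7 = 1.5, h_7 = 9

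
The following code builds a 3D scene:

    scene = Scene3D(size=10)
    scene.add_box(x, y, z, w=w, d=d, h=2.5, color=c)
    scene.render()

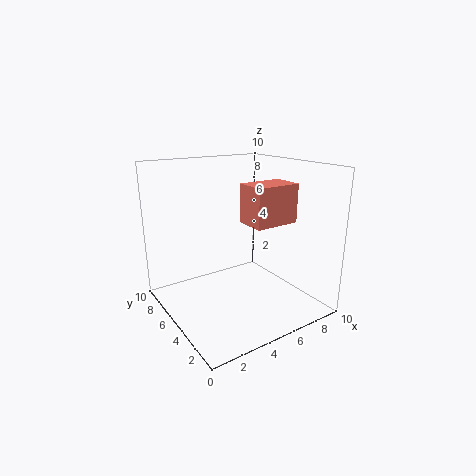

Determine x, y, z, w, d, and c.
x = 4.5
y = 2
z = 6.5
w = 3
d = 2
c = 'salmon'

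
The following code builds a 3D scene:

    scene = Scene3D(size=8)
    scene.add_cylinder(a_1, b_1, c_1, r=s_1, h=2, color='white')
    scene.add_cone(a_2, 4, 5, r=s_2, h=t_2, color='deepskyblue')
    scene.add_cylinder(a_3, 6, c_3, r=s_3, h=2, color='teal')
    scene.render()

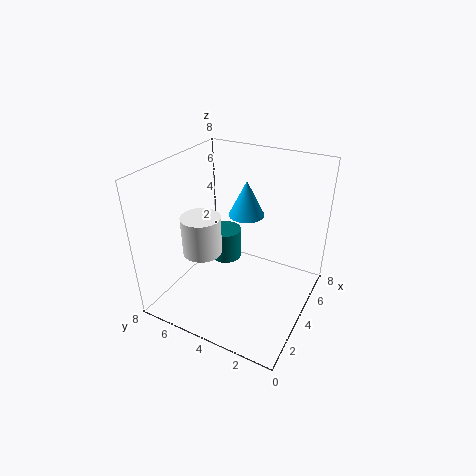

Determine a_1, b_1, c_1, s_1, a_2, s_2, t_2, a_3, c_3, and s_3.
a_1 = 2; b_1 = 5; c_1 = 4; s_1 = 1; a_2 = 5; s_2 = 1; t_2 = 2; a_3 = 6; c_3 = 1; s_3 = 1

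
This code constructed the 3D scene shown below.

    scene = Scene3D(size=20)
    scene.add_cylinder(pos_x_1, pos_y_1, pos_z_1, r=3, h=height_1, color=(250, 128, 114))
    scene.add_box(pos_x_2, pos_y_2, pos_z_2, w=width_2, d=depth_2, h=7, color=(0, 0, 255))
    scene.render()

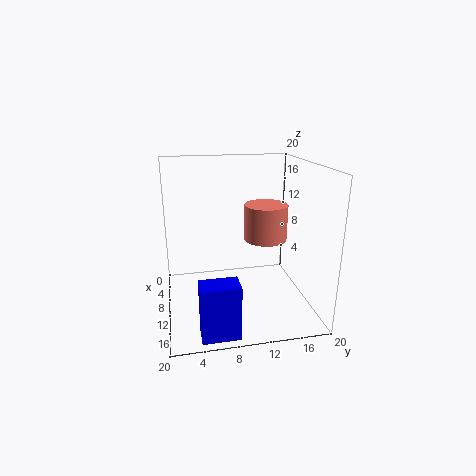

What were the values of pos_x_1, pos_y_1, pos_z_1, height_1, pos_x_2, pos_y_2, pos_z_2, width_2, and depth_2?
pos_x_1 = 9.75, pos_y_1 = 14, pos_z_1 = 9.5, height_1 = 5, pos_x_2 = 16.75, pos_y_2 = 3.75, pos_z_2 = 0.75, width_2 = 3, depth_2 = 4.75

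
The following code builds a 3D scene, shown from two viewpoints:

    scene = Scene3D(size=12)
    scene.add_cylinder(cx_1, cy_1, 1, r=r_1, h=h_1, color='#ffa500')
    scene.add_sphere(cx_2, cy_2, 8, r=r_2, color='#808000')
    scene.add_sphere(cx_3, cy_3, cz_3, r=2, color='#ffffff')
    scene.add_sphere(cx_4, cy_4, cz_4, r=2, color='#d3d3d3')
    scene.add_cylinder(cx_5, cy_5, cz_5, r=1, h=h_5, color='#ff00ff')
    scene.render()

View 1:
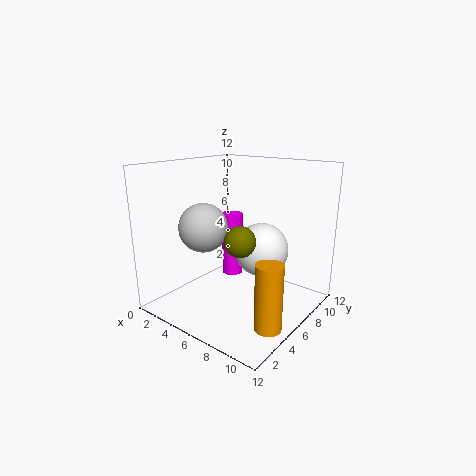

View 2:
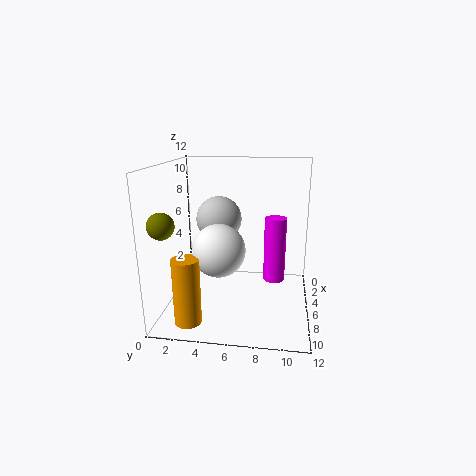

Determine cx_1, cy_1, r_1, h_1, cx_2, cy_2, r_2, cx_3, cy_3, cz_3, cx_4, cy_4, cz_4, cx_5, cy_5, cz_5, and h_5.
cx_1 = 11, cy_1 = 3, r_1 = 1, h_1 = 5, cx_2 = 10, cy_2 = 1, r_2 = 1, cx_3 = 9, cy_3 = 5, cz_3 = 6, cx_4 = 4, cy_4 = 4, cz_4 = 7, cx_5 = 3, cy_5 = 9, cz_5 = 1, h_5 = 6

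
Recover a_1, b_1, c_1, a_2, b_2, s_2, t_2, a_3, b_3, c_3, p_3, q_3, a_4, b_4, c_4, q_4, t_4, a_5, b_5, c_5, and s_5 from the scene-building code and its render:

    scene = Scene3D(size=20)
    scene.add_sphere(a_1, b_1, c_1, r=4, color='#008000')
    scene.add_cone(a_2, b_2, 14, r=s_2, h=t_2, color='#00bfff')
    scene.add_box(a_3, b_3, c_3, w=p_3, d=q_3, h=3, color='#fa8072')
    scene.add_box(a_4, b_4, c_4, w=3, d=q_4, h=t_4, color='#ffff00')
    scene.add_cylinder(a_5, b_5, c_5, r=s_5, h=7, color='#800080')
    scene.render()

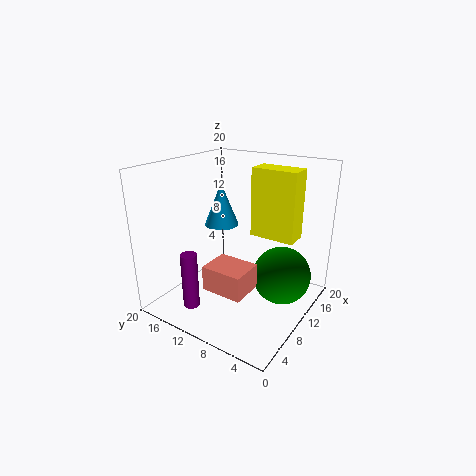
a_1 = 12
b_1 = 4
c_1 = 5
a_2 = 5
b_2 = 9
s_2 = 2
t_2 = 5
a_3 = 1
b_3 = 4
c_3 = 7
p_3 = 4
q_3 = 5
a_4 = 10
b_4 = 2
c_4 = 11
q_4 = 6
t_4 = 9
a_5 = 1
b_5 = 11
c_5 = 4
s_5 = 1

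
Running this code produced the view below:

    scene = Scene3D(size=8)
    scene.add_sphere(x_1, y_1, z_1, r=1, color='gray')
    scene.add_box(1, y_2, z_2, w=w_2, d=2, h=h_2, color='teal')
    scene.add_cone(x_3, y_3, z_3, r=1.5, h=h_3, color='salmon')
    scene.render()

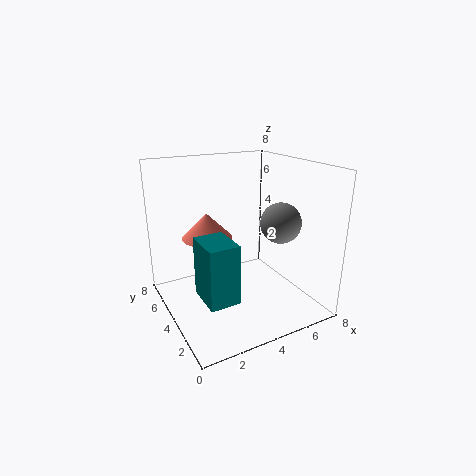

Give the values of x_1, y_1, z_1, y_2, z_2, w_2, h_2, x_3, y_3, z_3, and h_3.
x_1 = 5, y_1 = 1.5, z_1 = 5.5, y_2 = 1, z_2 = 2, w_2 = 1.5, h_2 = 3, x_3 = 3, y_3 = 6, z_3 = 3.5, h_3 = 1.5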